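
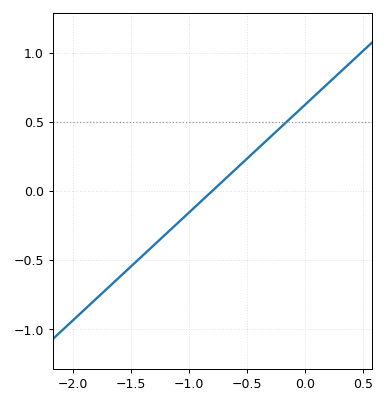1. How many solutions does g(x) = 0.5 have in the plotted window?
1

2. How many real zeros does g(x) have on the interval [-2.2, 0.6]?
1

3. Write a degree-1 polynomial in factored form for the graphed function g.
y = 0.78(x + 0.8)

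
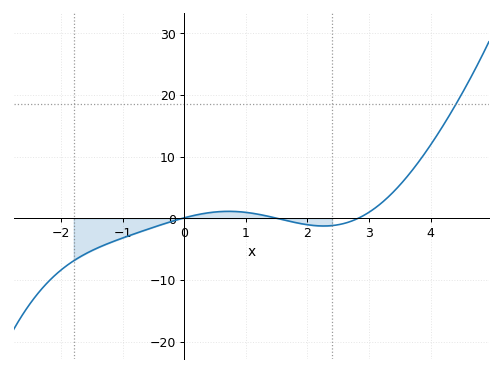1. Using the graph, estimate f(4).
12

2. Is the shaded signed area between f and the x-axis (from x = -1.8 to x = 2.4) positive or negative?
negative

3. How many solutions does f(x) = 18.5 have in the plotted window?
1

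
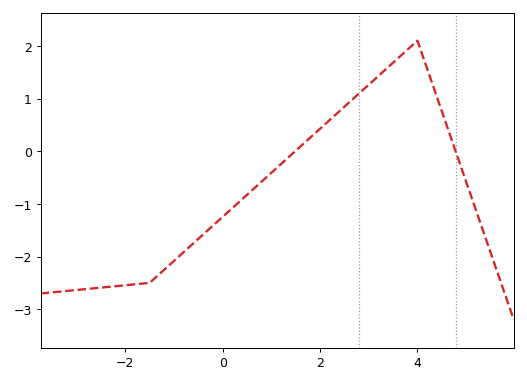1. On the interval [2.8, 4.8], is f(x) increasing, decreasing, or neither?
neither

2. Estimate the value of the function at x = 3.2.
1.43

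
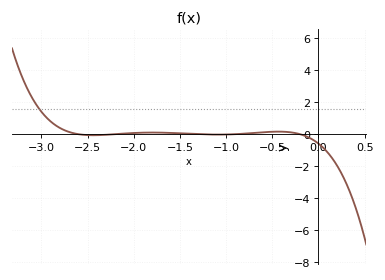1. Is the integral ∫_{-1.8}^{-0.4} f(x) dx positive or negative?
positive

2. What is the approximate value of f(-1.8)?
0.2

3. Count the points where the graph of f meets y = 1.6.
1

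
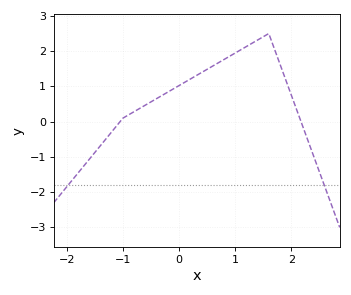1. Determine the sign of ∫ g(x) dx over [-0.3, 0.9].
positive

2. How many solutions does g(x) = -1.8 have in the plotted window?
2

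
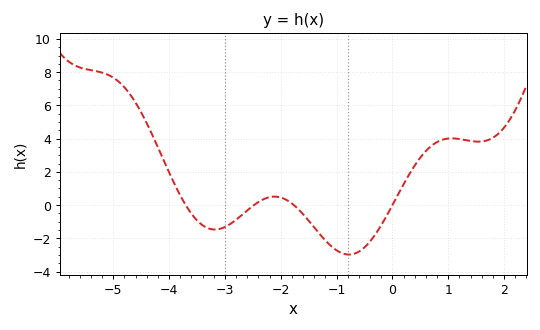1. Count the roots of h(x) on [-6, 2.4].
4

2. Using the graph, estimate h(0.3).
1.85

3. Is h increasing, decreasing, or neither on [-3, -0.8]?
neither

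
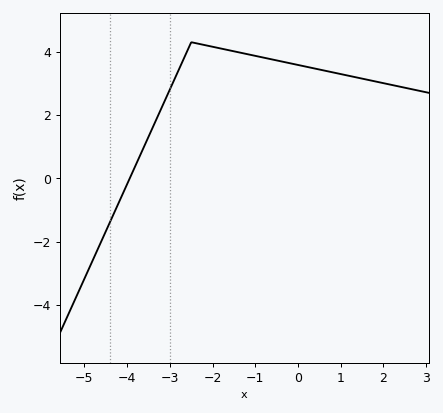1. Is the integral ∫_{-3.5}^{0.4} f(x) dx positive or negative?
positive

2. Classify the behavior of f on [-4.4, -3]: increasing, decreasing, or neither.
increasing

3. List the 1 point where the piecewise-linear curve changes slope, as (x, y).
(-2.5, 4.3)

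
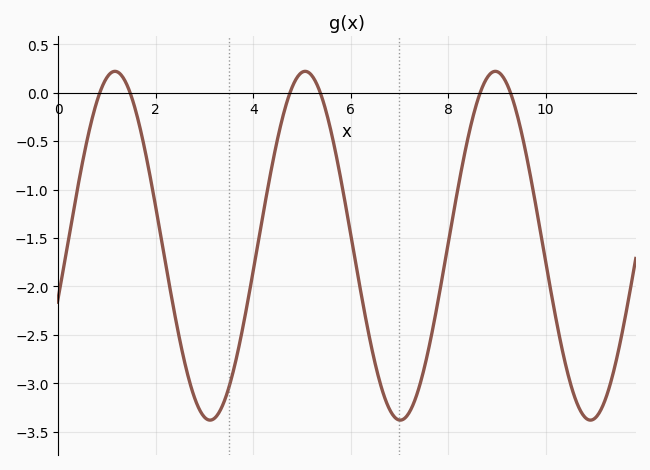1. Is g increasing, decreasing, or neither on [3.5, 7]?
neither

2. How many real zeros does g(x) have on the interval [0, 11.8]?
6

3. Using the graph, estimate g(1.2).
0.217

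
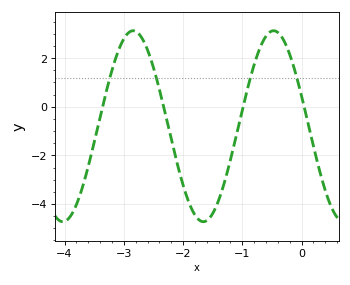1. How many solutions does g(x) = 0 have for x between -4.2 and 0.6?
4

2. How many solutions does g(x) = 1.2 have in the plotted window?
4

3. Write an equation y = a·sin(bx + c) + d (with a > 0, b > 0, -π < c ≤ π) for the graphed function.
y = 3.93sin(2.6x + 2.8) - 0.8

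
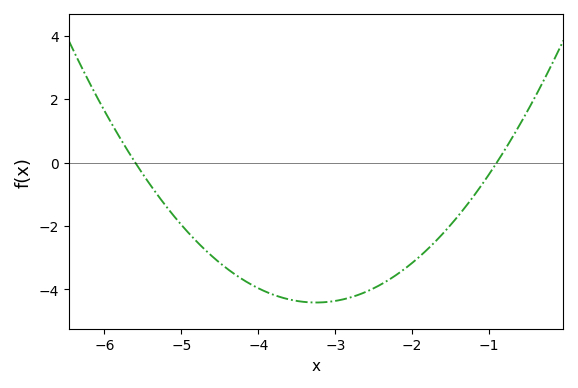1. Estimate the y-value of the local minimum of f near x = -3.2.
-4.4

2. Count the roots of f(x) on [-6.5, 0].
2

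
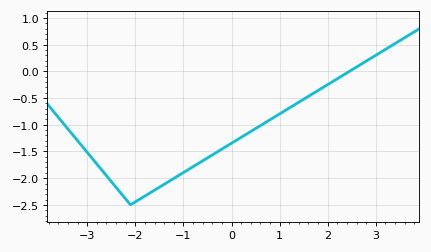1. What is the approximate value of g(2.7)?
0.139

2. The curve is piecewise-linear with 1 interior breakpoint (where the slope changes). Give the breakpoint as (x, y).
(-2.1, -2.5)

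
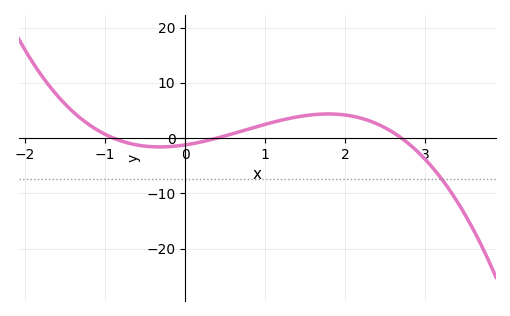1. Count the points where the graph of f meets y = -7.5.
1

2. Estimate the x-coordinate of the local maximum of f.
1.79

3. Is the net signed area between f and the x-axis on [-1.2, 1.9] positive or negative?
positive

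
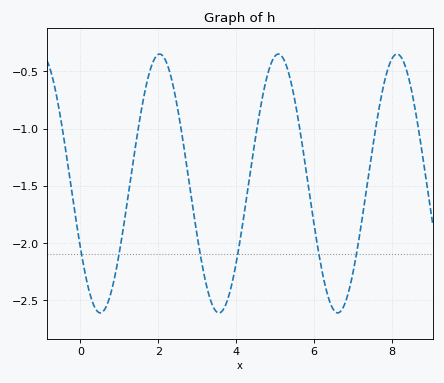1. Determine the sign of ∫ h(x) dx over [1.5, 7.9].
negative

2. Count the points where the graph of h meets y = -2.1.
6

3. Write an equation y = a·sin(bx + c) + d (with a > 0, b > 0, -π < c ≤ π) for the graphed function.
y = 1.13sin(2.1x - 2.6) - 1.48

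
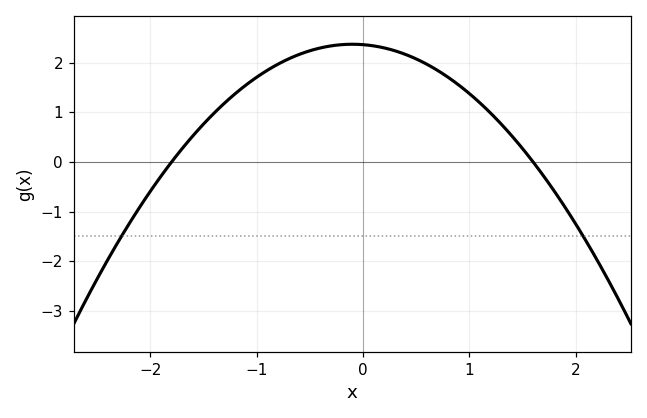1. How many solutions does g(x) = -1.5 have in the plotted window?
2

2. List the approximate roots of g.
-1.8, 1.6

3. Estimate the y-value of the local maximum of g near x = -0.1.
2.4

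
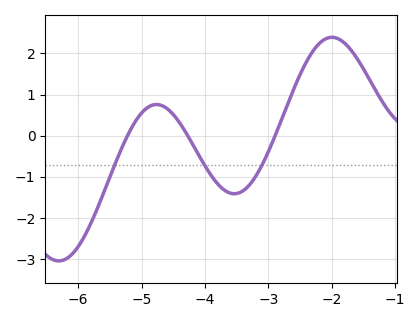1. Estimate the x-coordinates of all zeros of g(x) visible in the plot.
-5.22, -4.27, -2.89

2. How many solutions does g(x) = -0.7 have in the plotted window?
3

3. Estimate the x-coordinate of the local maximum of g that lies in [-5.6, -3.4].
-4.77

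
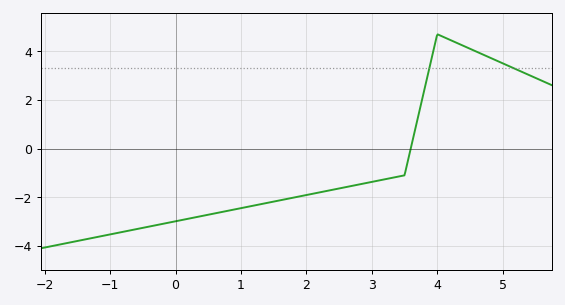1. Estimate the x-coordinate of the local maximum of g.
4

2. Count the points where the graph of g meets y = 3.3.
2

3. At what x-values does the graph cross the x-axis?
3.59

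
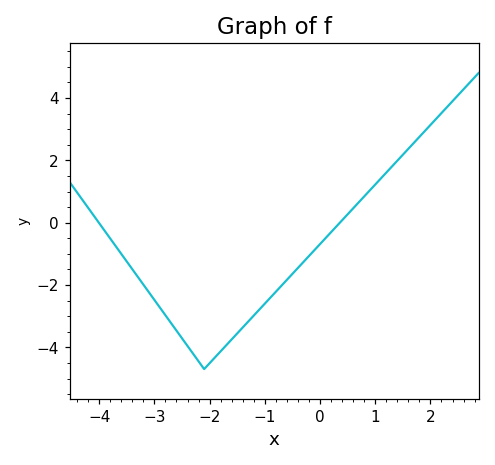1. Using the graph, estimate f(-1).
-2.6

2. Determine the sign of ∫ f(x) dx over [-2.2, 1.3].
negative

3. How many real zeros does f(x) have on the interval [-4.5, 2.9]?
2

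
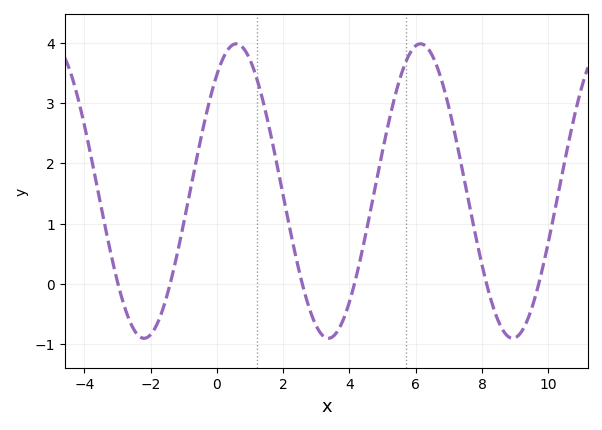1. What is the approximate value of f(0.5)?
3.97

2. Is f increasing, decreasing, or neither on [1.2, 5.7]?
neither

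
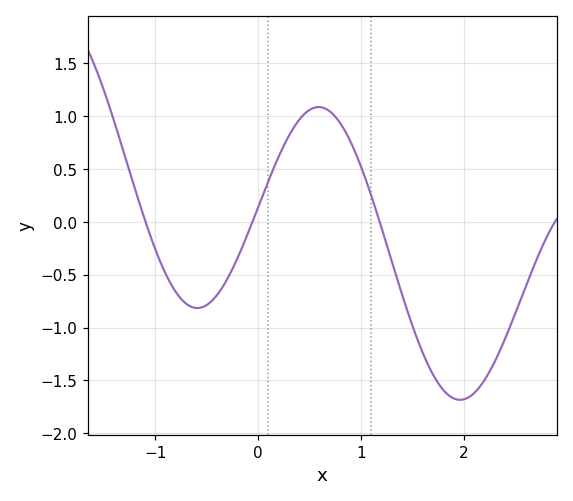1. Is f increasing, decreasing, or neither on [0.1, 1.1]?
neither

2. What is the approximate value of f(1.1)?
0.25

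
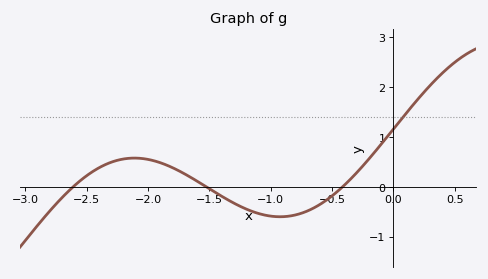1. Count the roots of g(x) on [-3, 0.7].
3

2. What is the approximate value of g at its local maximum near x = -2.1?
0.6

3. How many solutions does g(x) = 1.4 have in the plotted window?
1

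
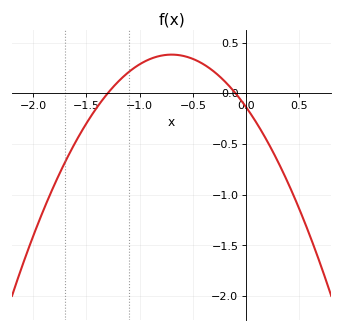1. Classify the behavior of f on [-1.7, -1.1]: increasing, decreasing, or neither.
increasing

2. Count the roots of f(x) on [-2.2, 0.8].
2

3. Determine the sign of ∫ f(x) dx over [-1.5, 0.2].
positive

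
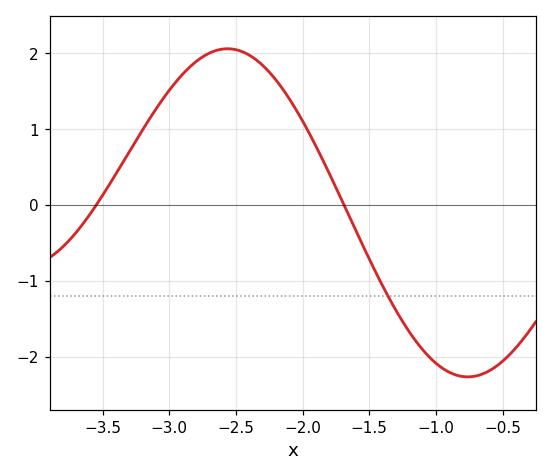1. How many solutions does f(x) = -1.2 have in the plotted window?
1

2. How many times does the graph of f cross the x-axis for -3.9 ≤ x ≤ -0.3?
2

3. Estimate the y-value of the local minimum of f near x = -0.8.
-2.27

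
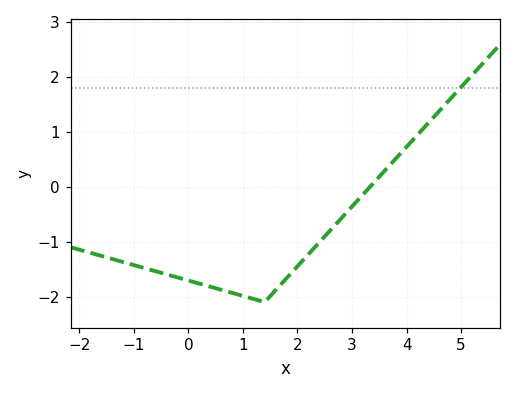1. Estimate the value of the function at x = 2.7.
-0.684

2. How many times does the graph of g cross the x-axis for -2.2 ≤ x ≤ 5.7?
1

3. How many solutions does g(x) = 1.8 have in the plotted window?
1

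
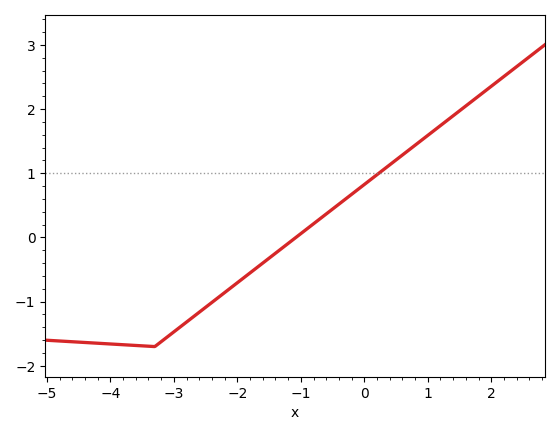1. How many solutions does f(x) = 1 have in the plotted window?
1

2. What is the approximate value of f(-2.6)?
-1.16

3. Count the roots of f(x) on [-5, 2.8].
1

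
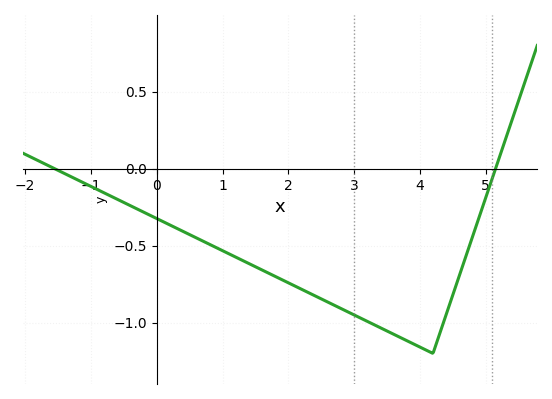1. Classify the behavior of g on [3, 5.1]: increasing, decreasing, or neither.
neither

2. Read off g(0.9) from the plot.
-0.512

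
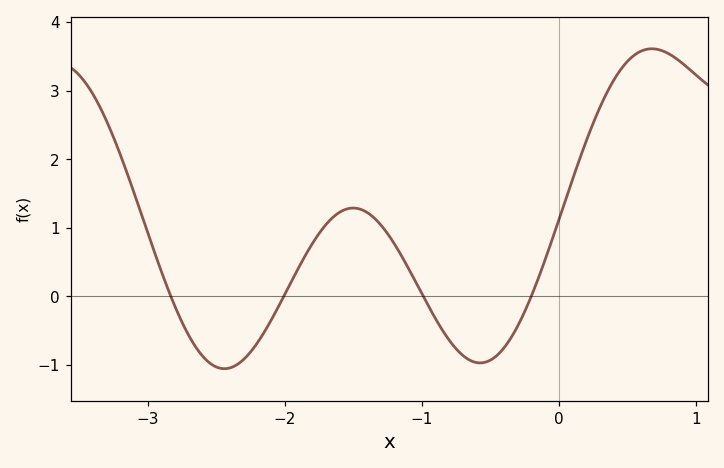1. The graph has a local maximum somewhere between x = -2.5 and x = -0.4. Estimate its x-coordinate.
-1.5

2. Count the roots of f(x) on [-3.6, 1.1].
4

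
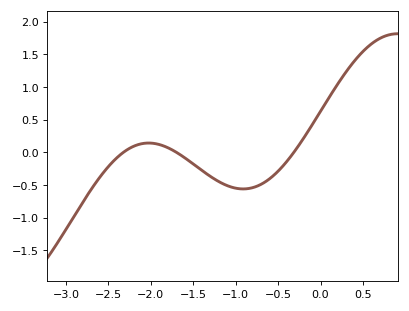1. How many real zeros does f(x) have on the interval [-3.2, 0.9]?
3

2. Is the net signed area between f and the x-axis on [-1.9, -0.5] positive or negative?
negative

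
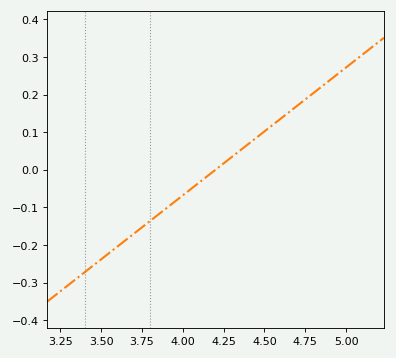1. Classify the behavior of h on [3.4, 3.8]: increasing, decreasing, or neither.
increasing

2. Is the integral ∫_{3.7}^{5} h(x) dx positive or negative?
positive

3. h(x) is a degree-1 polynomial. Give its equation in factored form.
y = 0.34(x - 4.2)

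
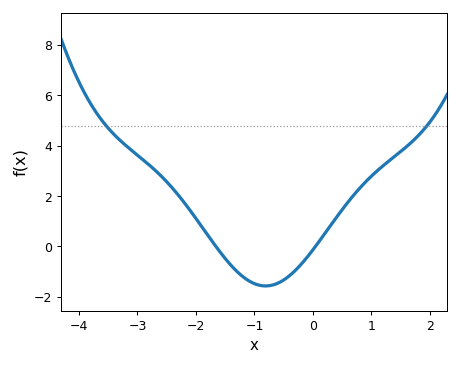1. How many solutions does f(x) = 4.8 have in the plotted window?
2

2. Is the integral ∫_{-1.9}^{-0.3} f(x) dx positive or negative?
negative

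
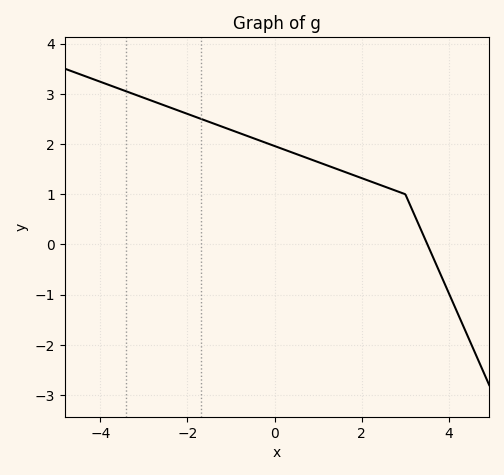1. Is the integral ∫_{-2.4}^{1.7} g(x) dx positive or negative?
positive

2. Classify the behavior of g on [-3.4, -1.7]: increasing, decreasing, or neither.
decreasing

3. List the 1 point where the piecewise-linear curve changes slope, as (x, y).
(3, 1)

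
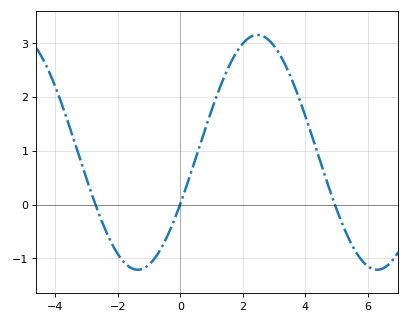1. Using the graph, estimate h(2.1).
3.05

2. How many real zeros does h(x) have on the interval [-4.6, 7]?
3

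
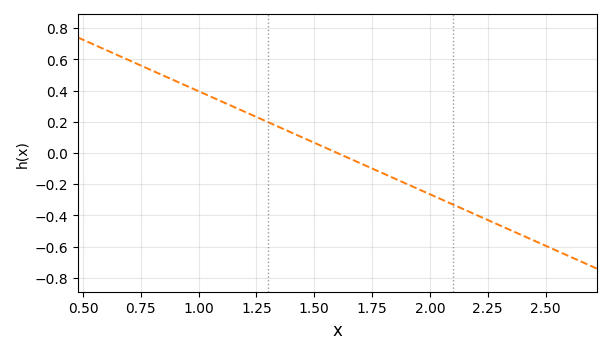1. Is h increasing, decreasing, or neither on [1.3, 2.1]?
decreasing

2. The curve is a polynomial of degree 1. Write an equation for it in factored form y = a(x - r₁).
y = -0.66(x - 1.6)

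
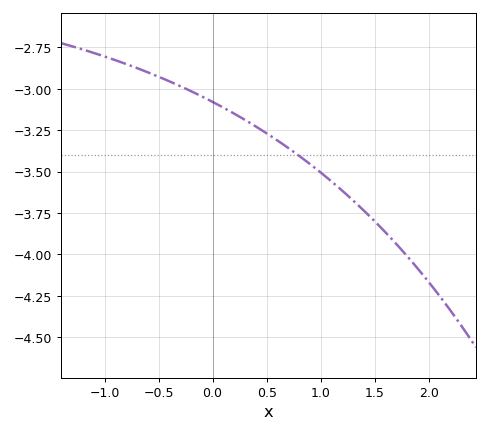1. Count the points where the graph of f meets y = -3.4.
1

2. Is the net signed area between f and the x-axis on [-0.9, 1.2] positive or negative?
negative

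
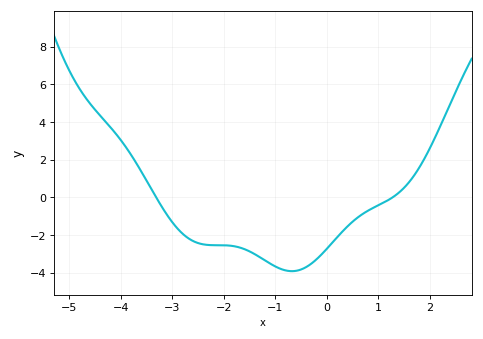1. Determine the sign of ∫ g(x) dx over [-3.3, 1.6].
negative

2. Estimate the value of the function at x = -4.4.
4.34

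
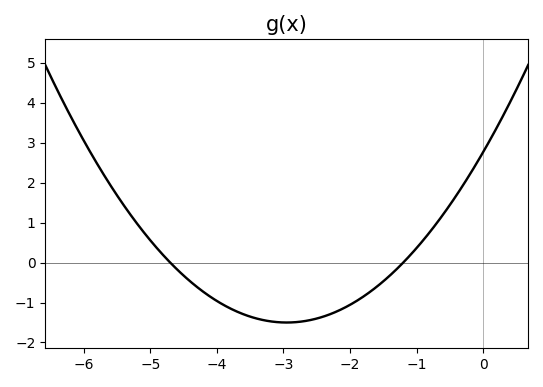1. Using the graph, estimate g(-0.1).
2.5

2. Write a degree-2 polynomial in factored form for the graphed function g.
y = 0.49(x + 4.7)(x + 1.2)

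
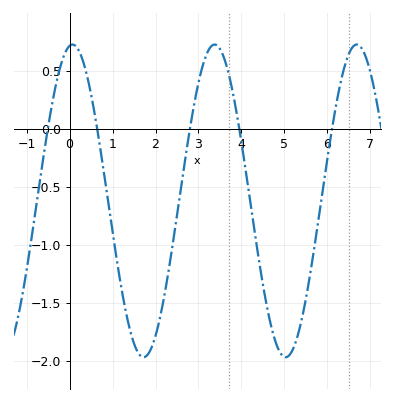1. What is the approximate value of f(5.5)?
-1.45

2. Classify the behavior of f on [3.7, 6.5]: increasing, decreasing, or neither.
neither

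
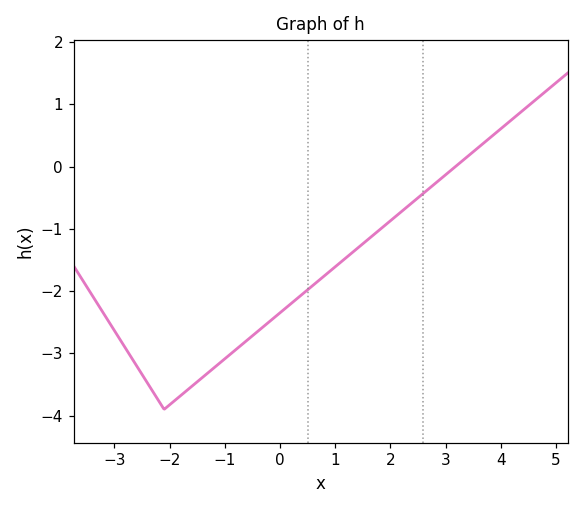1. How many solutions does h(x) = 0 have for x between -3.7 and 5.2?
1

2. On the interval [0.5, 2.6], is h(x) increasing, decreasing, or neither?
increasing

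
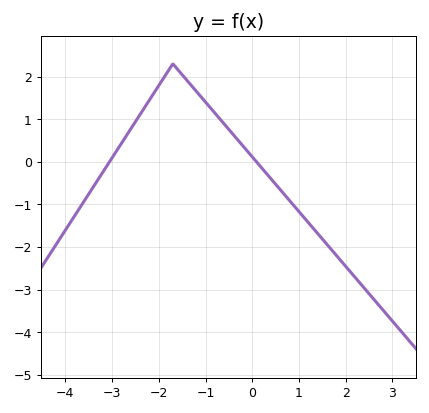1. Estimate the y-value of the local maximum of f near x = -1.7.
2.3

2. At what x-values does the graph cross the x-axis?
-3.05, 0.09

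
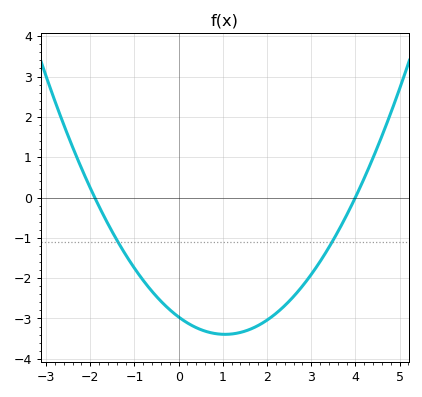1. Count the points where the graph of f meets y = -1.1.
2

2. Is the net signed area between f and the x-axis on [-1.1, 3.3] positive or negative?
negative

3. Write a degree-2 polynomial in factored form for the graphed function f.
y = 0.39(x + 1.9)(x - 4)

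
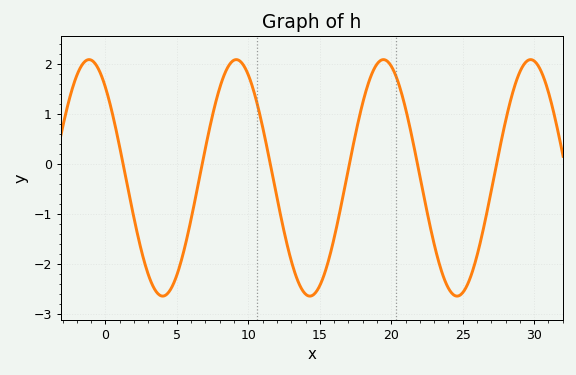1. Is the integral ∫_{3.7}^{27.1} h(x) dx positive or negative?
negative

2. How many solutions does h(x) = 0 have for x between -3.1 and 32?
6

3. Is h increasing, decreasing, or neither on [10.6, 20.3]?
neither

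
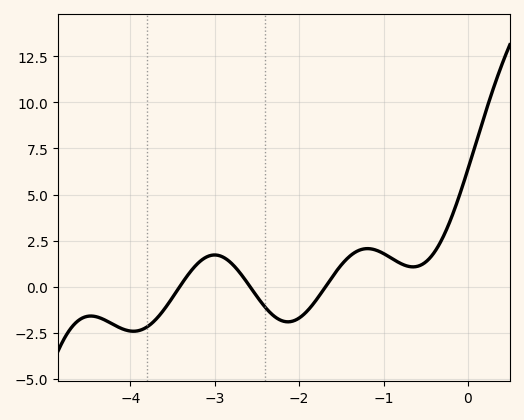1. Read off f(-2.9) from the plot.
1.6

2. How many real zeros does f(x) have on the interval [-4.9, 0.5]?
3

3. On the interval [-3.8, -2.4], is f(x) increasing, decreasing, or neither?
neither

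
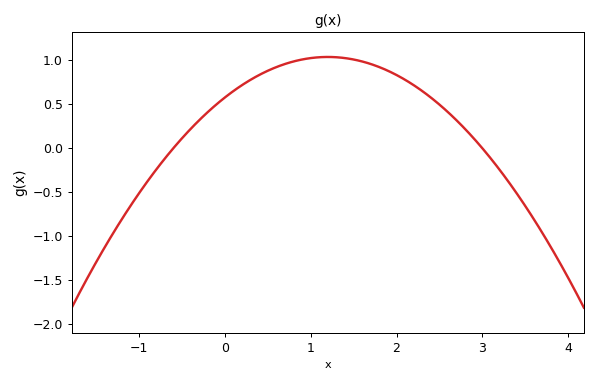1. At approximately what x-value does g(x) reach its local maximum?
1.2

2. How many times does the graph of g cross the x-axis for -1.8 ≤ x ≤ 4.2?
2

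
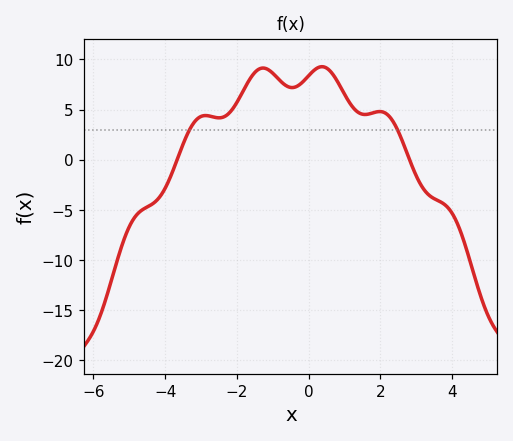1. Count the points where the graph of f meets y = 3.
2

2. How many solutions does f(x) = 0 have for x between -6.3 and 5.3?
2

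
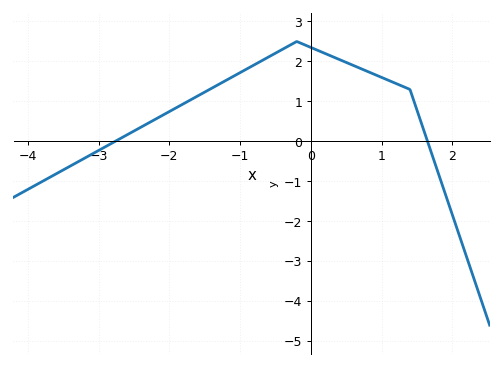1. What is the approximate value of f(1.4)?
1.3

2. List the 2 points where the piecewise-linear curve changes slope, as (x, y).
(-0.2, 2.5); (1.4, 1.3)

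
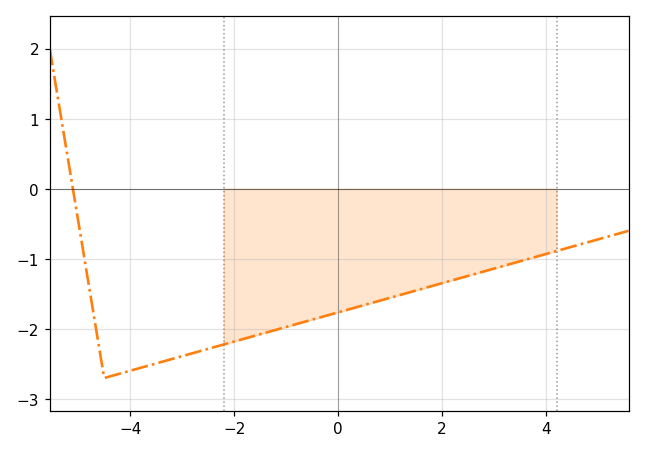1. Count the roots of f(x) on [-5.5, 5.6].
1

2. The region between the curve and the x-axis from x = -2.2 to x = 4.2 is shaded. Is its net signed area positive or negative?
negative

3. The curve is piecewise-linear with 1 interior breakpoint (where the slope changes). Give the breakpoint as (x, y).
(-4.5, -2.7)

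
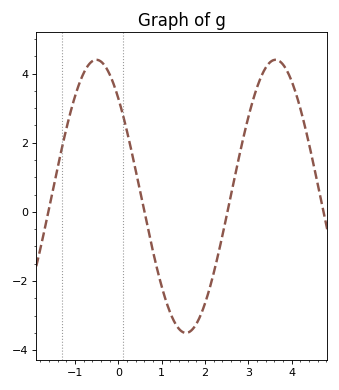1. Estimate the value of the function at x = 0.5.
0.614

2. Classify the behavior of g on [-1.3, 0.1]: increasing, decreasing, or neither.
neither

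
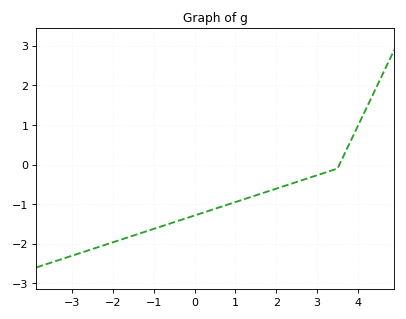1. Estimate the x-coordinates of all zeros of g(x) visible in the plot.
3.6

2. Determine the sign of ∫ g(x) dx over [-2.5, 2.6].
negative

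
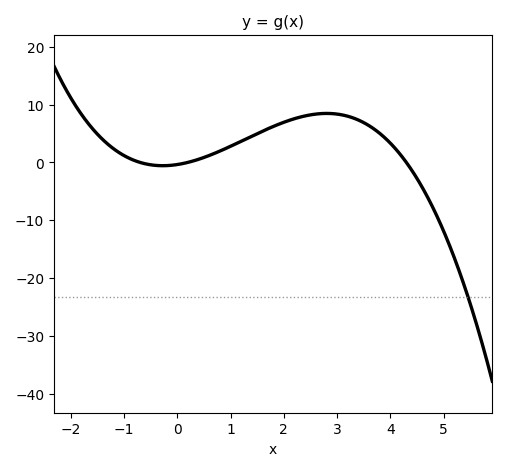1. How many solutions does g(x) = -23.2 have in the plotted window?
1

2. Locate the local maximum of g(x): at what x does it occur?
2.8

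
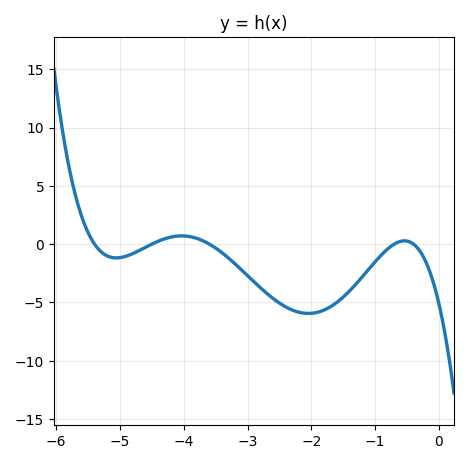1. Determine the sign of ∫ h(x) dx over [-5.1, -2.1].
negative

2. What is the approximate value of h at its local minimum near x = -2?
-5.95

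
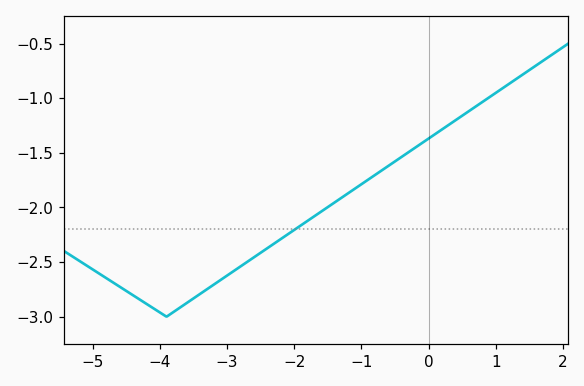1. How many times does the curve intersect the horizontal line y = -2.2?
1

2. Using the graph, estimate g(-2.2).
-2.3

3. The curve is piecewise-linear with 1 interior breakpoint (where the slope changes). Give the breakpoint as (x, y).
(-3.9, -3)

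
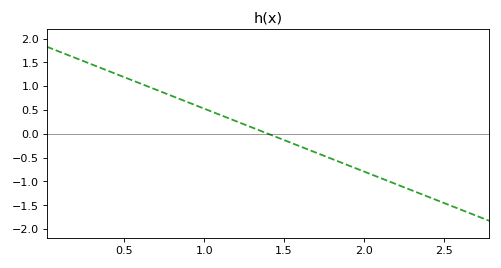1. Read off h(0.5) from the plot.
1.19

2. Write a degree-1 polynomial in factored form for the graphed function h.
y = -1.32(x - 1.4)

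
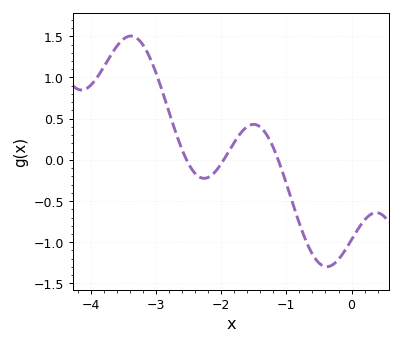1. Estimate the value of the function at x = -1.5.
0.45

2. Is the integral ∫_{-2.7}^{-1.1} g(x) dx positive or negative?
positive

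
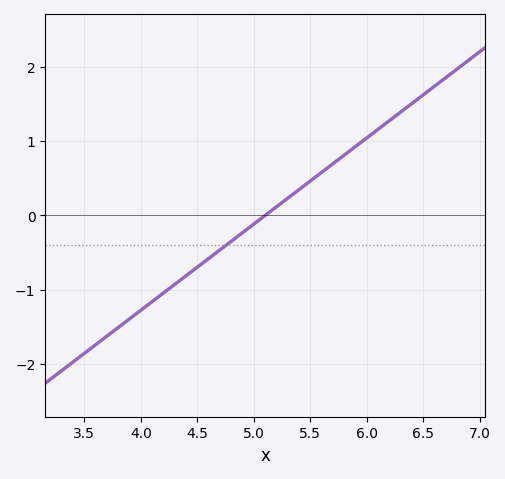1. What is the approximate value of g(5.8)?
0.812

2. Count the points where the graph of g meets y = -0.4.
1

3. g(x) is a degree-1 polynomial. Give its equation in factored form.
y = 1.16(x - 5.1)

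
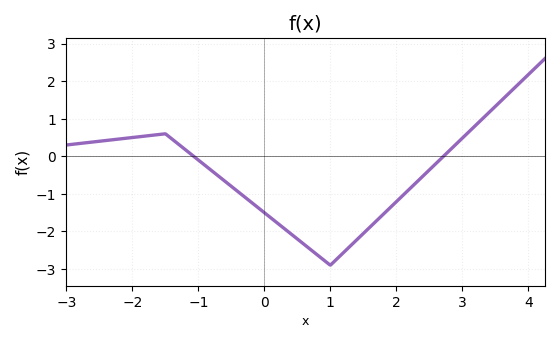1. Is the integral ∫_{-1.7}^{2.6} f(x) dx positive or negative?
negative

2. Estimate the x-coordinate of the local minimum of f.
0.999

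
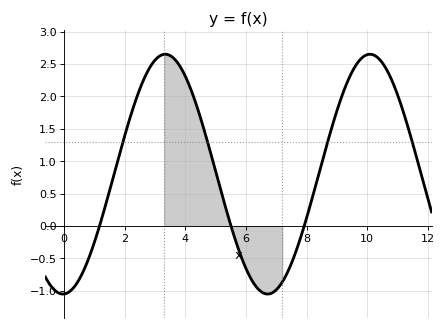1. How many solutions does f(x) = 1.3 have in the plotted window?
4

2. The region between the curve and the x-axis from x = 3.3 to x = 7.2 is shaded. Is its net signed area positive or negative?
positive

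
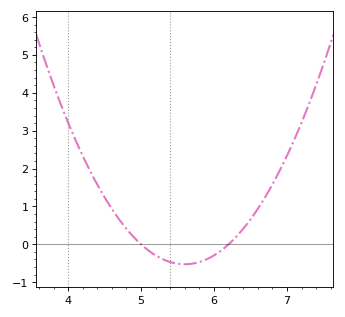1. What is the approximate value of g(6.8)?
1.58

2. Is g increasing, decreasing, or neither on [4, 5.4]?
decreasing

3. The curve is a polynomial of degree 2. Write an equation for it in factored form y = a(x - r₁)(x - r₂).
y = 1.46(x - 5)(x - 6.2)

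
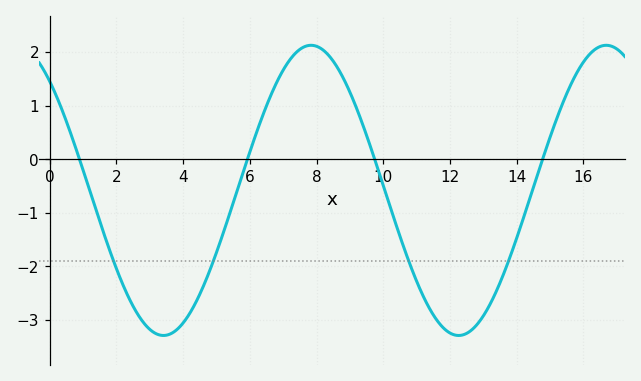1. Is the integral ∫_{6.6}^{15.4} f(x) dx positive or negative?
negative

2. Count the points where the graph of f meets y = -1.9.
4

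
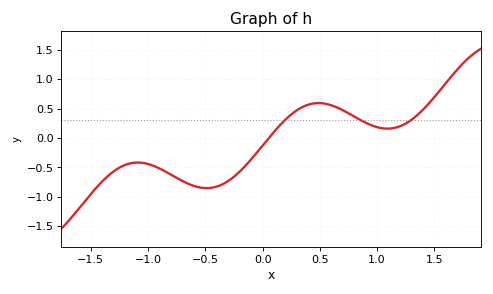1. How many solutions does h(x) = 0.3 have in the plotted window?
3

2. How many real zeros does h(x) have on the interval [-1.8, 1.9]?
1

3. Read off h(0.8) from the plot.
0.365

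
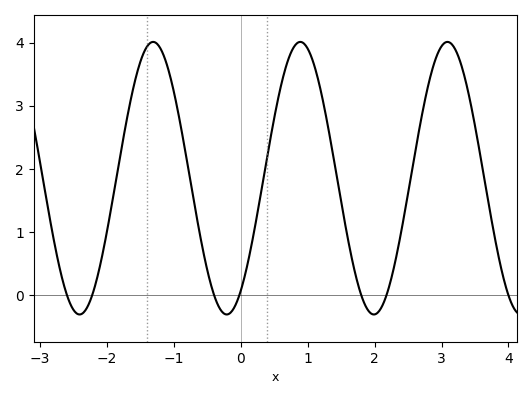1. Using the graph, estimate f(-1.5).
3.68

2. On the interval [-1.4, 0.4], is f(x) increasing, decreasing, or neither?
neither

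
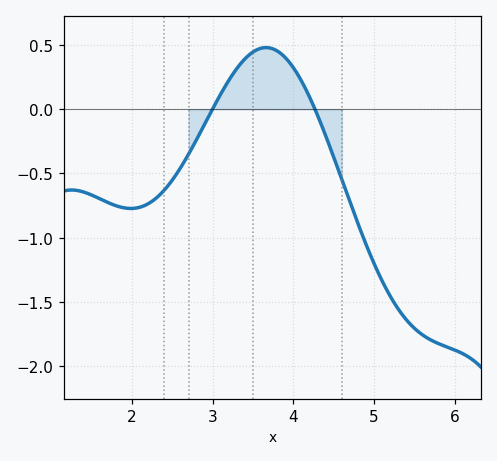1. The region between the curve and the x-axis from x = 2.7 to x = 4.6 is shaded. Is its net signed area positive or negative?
positive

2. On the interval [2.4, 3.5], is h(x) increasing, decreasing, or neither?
increasing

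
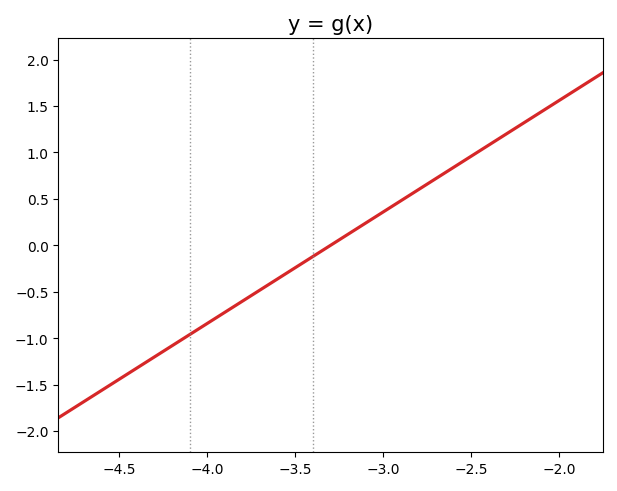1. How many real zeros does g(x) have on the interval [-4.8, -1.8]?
1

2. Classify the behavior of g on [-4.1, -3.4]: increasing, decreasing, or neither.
increasing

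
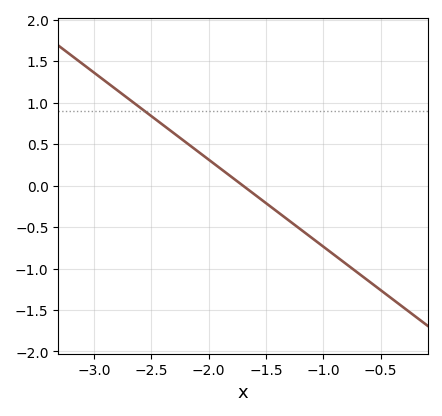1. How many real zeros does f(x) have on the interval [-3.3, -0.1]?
1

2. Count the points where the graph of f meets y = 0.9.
1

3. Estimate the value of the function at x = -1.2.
-0.525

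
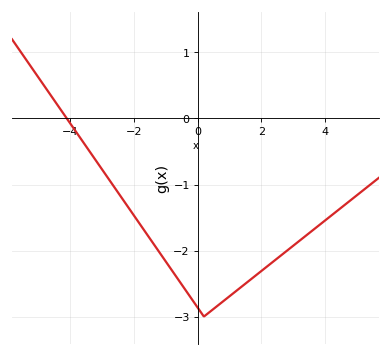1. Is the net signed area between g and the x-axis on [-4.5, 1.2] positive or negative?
negative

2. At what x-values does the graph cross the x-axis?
-4.2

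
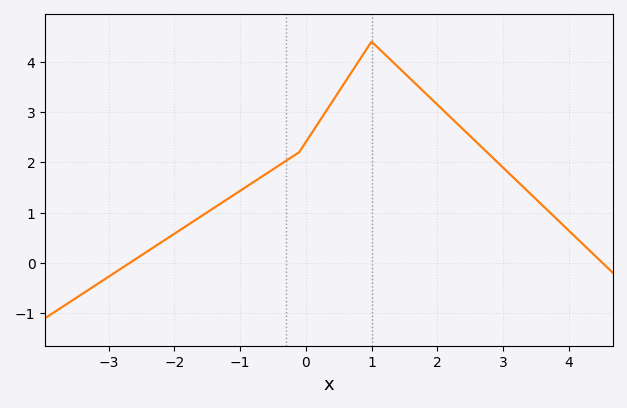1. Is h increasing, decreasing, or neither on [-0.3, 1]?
increasing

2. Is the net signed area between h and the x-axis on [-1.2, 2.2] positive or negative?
positive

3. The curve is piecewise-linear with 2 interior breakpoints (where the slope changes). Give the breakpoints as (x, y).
(-0.1, 2.2); (1, 4.4)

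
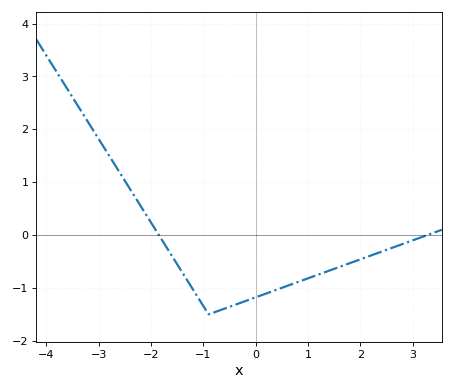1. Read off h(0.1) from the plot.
-1.1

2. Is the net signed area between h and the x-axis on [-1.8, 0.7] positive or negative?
negative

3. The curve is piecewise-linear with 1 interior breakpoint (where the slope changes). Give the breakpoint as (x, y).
(-0.9, -1.5)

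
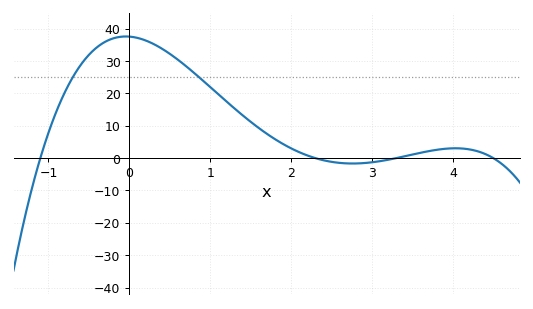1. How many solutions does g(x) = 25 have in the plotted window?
2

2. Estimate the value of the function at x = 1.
22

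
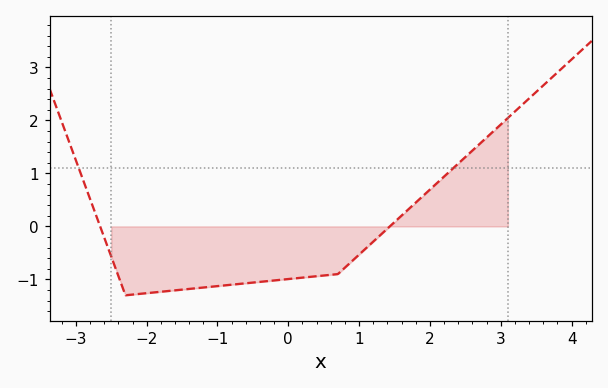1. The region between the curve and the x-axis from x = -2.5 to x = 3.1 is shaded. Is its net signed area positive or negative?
negative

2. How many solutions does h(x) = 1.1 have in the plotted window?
2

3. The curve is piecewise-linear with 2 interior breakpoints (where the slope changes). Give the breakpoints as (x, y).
(-2.3, -1.3); (0.7, -0.9)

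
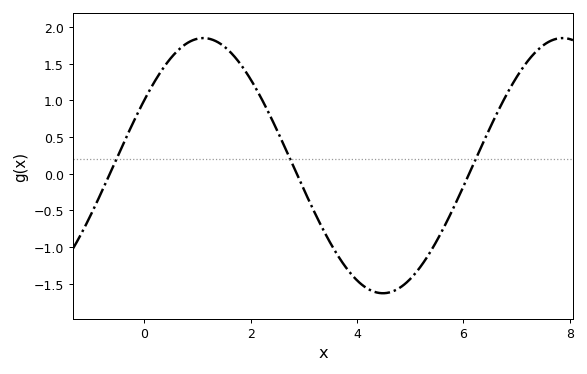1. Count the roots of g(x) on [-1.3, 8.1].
3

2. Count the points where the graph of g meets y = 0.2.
3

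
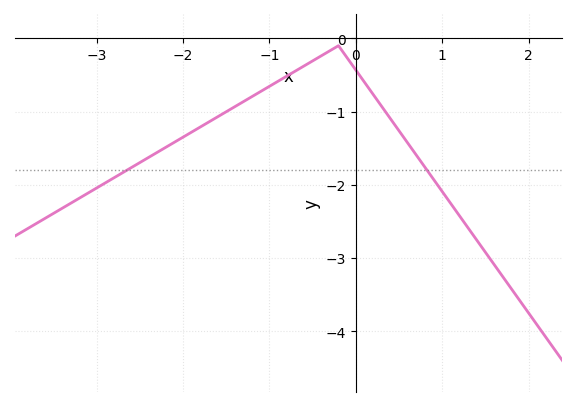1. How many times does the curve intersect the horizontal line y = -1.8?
2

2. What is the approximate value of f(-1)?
-0.7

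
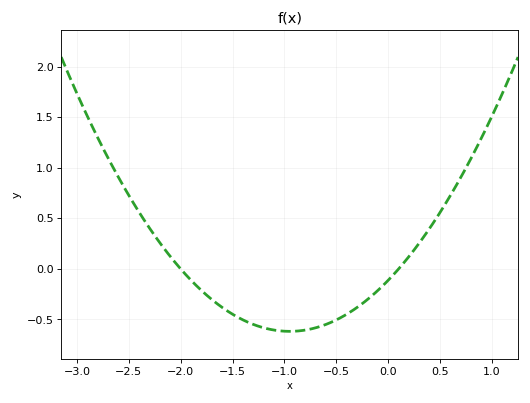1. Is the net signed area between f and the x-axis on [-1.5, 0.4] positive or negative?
negative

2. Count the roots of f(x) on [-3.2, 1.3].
2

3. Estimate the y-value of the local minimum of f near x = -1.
-0.6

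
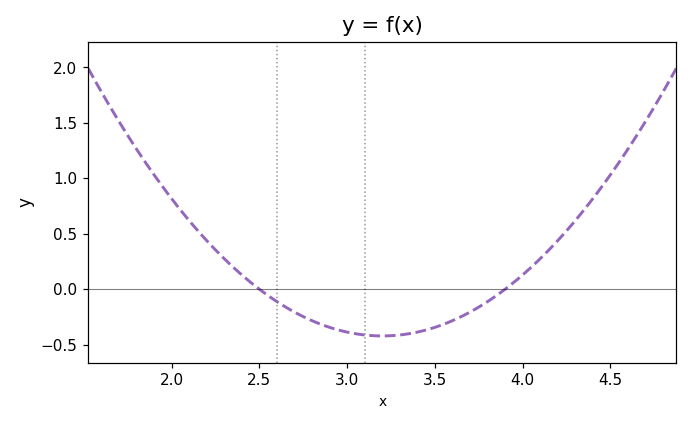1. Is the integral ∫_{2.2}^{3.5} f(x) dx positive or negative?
negative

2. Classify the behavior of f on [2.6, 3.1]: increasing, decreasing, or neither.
decreasing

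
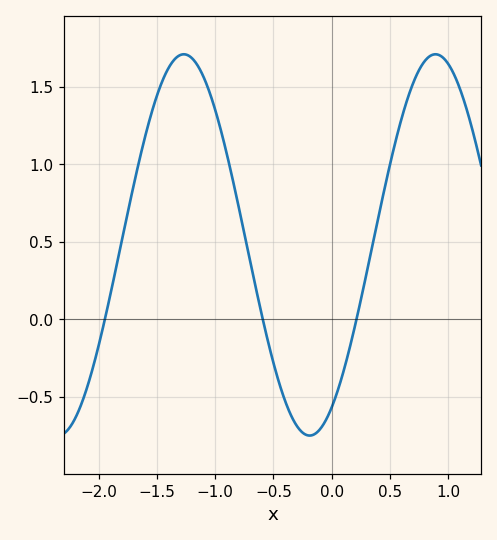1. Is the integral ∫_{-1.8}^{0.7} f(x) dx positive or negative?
positive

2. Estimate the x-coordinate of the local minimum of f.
-0.2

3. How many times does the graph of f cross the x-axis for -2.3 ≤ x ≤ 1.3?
3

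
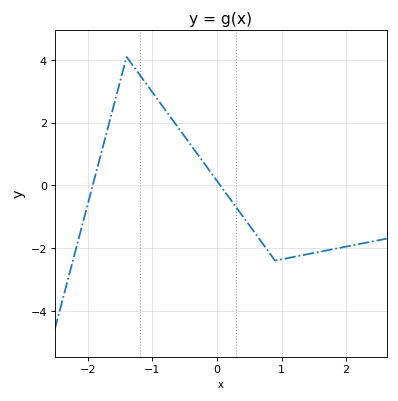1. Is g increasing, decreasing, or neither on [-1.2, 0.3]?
decreasing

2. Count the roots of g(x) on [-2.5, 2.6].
2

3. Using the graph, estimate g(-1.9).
0.193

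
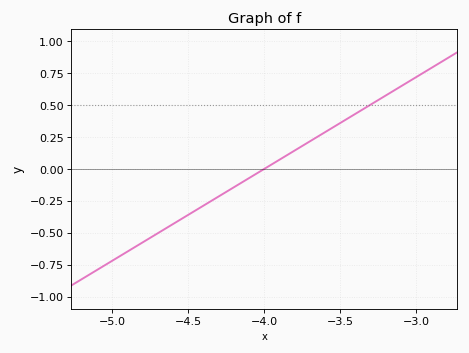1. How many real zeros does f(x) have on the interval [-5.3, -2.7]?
1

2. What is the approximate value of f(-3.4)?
0.432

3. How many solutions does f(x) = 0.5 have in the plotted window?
1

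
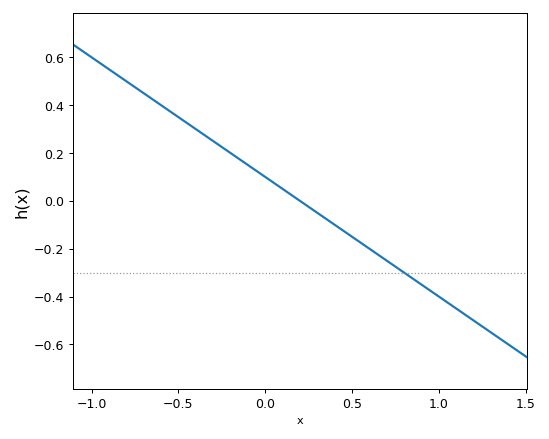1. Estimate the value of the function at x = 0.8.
-0.3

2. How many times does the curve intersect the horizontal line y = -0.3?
1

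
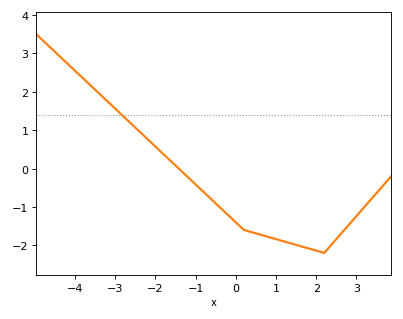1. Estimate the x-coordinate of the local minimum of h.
2.2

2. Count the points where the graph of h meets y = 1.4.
1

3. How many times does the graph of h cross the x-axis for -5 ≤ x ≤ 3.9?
1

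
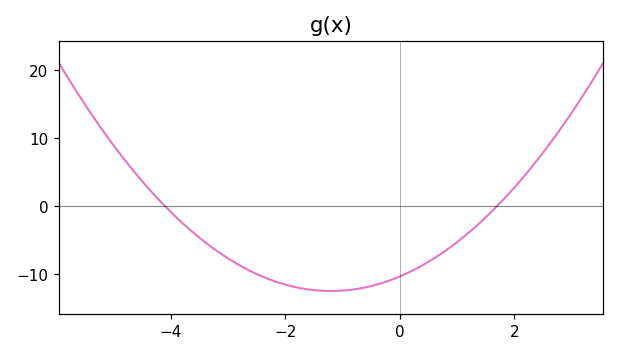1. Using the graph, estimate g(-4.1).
0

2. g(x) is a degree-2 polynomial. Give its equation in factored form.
y = 1.48(x + 4.1)(x - 1.7)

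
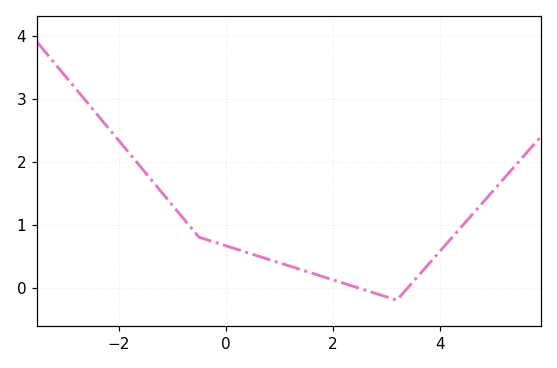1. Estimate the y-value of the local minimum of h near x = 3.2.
-0.2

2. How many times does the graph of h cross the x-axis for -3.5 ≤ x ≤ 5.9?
2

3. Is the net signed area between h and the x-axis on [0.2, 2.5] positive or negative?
positive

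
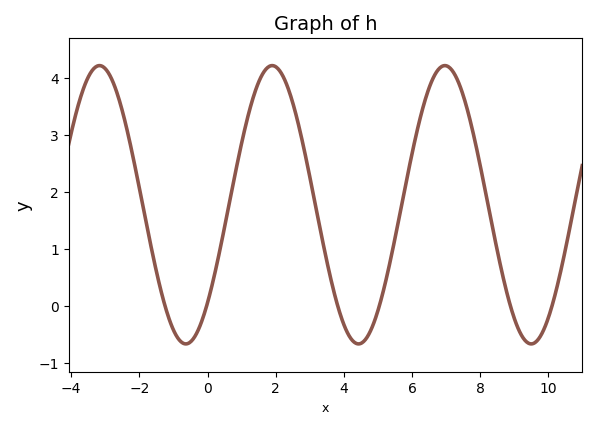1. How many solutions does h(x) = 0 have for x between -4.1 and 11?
6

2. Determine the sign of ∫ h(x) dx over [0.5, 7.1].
positive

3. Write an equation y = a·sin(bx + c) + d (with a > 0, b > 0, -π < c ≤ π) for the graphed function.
y = 2.44sin(1.24x - 0.782) + 1.77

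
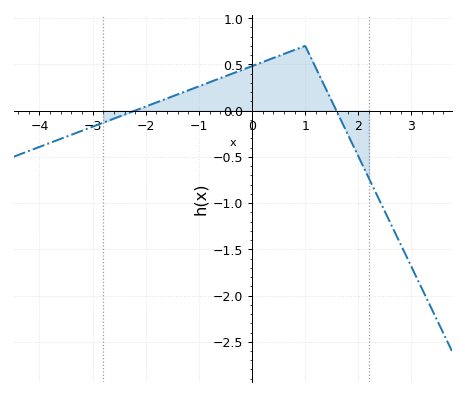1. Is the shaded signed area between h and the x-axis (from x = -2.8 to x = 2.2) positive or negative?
positive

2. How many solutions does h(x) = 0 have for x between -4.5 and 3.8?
2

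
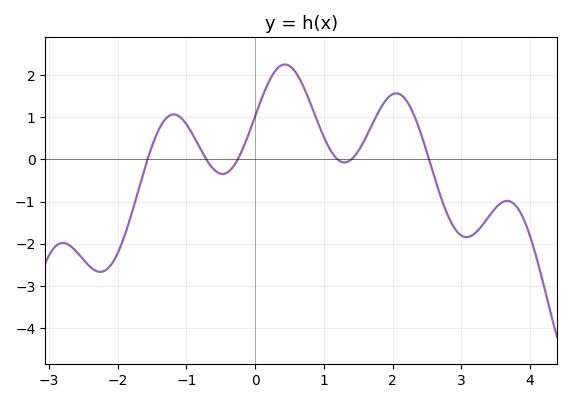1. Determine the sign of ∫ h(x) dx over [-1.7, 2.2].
positive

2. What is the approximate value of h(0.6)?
2.04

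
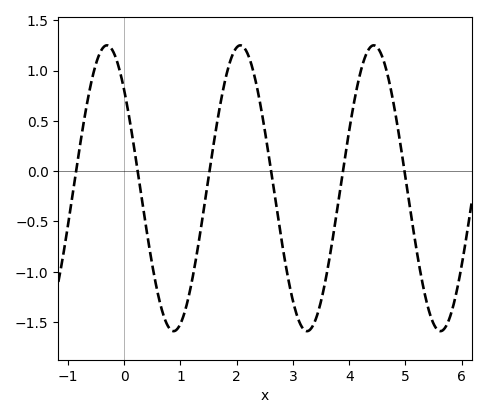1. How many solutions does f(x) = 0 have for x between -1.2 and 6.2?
6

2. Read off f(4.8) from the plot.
0.65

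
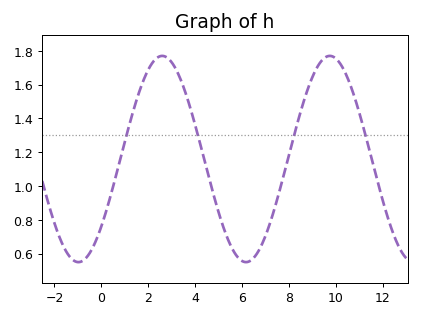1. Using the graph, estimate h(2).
1.69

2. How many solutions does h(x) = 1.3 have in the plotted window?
4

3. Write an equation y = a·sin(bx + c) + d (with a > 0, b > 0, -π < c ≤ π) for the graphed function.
y = 0.61sin(0.88x - 0.71) + 1.16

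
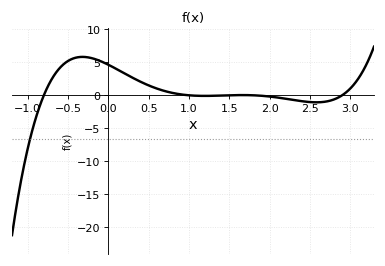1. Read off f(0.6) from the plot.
1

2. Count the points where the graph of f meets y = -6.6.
1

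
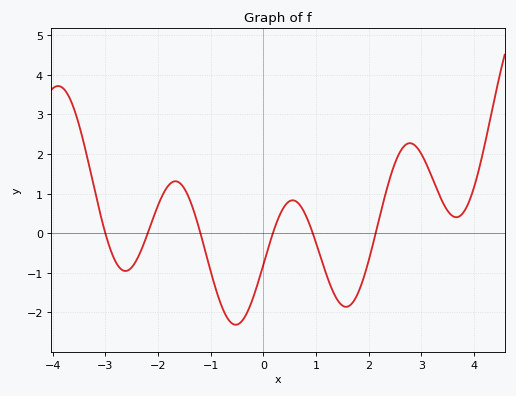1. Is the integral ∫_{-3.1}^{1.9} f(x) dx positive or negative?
negative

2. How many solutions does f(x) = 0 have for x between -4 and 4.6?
6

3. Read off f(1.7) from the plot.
-1.7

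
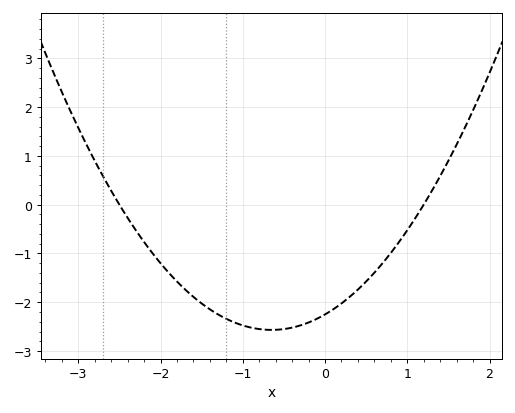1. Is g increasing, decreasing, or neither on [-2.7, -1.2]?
decreasing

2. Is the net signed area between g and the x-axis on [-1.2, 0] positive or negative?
negative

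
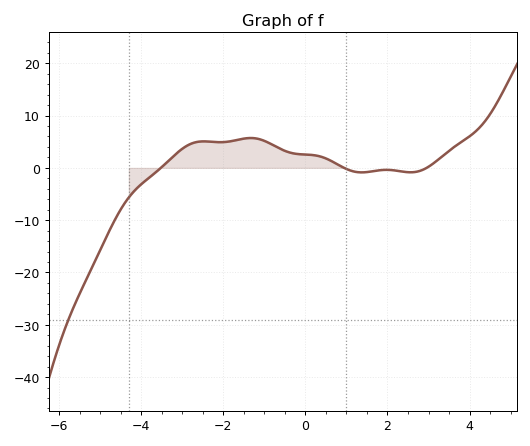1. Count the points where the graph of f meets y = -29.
1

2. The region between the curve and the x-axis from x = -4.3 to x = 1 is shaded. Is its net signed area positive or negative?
positive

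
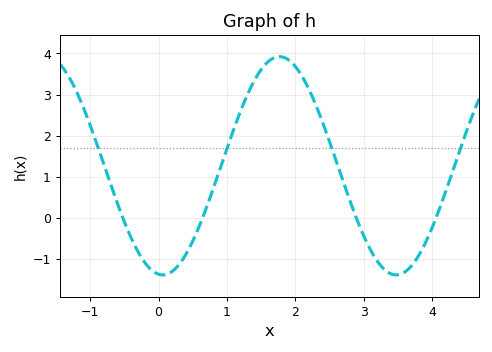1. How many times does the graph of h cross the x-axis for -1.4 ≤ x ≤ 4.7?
4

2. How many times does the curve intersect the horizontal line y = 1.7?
4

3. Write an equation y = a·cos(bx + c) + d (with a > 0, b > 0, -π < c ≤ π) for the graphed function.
y = 2.65cos(1.84x + 3.03) + 1.27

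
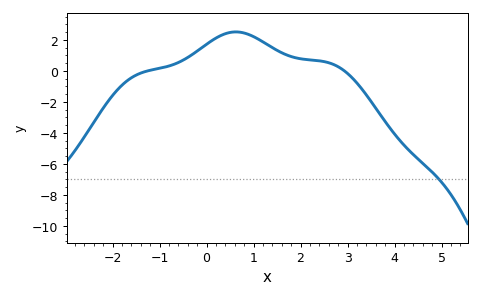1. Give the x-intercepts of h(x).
-1.2, 3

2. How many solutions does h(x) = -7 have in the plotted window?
1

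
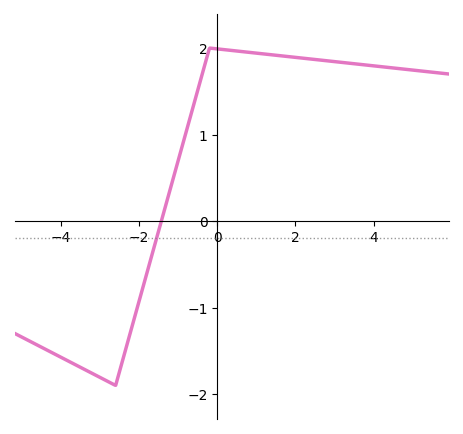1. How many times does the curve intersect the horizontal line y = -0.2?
1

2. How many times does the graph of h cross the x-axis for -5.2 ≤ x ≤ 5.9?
1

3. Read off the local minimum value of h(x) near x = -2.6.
-1.9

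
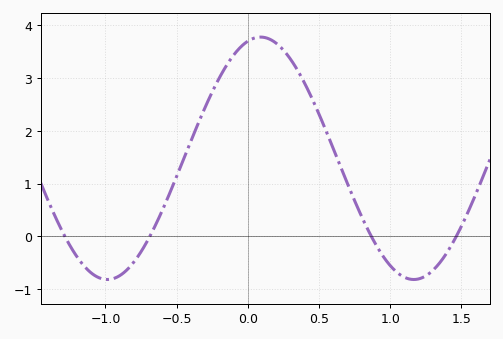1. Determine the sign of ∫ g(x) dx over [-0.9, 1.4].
positive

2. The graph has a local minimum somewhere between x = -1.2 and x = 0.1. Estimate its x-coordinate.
-0.986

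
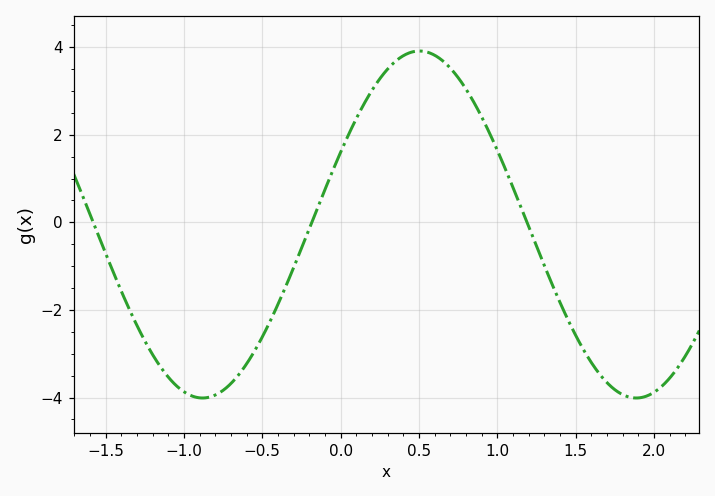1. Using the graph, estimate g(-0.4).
-1.87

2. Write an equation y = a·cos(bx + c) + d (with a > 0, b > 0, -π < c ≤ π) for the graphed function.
y = 3.96cos(2.27x - 1.14) - 0.05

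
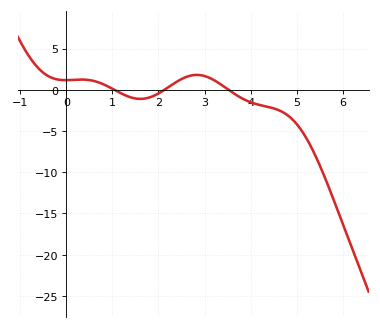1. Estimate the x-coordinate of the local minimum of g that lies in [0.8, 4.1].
1.61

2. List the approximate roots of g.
1.04, 2.13, 3.52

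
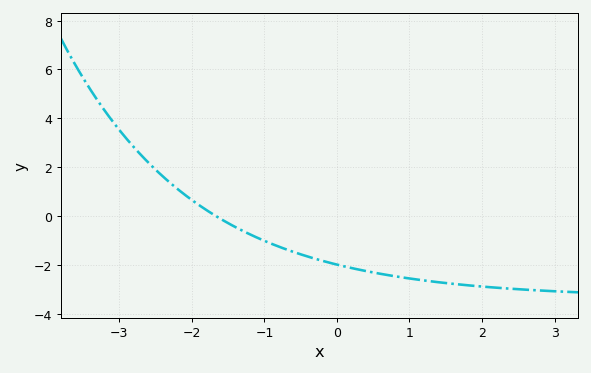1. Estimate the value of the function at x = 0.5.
-2.31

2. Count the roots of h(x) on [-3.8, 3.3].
1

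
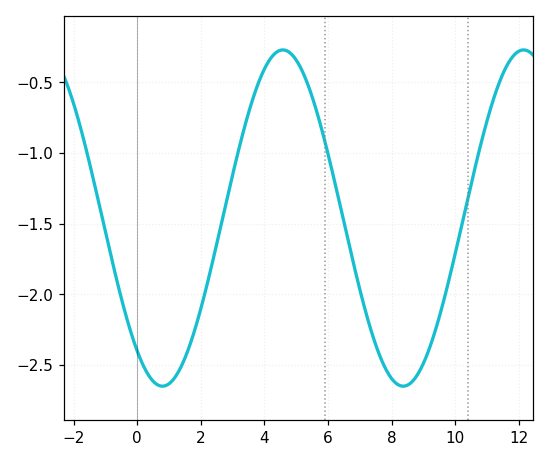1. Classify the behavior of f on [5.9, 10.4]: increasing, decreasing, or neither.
neither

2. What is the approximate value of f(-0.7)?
-1.85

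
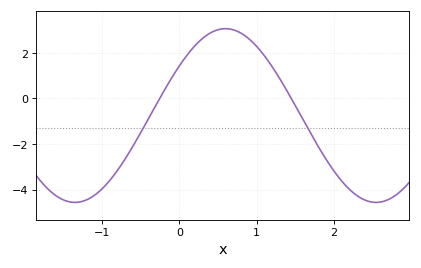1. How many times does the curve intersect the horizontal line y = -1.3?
2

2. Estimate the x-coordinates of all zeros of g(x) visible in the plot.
-0.256, 1.45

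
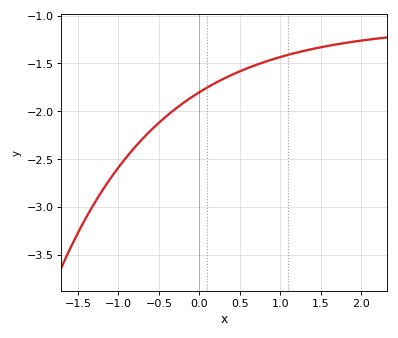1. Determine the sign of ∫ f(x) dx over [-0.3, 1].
negative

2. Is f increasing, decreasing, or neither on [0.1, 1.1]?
increasing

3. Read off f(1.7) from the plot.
-1.3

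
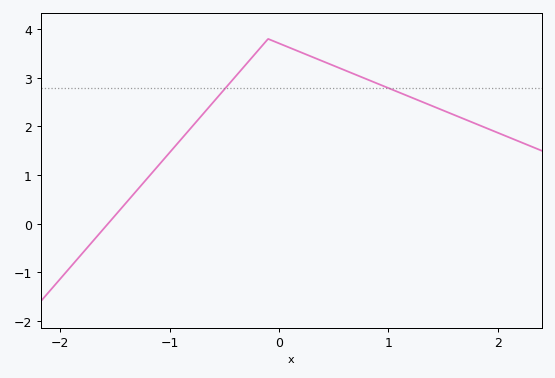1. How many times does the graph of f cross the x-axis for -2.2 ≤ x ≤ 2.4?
1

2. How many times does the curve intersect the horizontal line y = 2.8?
2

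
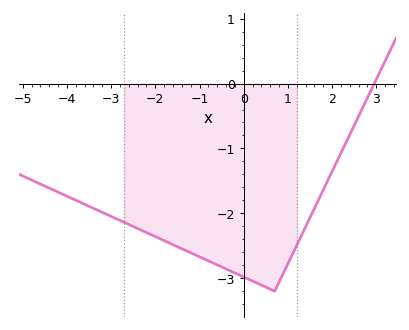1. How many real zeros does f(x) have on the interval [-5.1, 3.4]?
1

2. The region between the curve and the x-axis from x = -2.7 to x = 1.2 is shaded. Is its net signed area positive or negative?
negative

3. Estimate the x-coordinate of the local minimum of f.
0.699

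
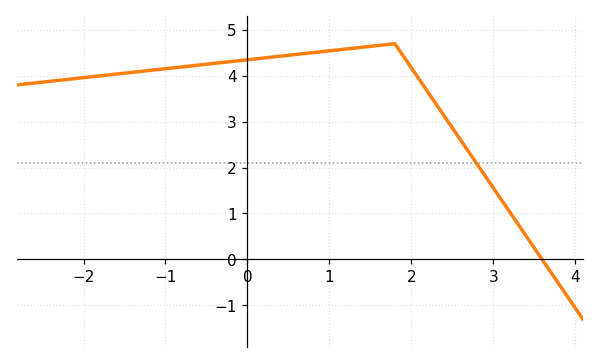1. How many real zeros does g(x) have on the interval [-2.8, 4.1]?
1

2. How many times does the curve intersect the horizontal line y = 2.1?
1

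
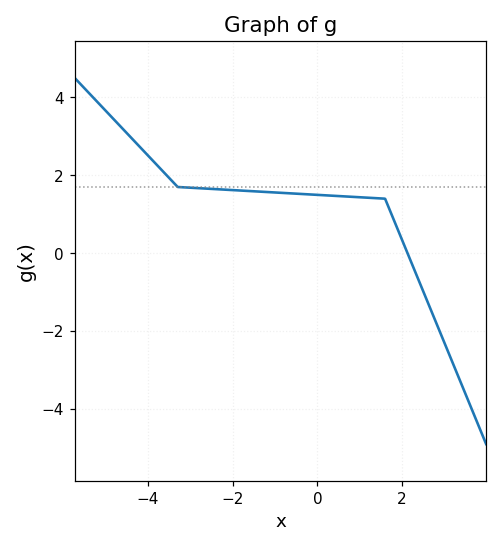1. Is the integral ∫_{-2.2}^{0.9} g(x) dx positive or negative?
positive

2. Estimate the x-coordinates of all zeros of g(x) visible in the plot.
2.2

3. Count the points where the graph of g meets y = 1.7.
1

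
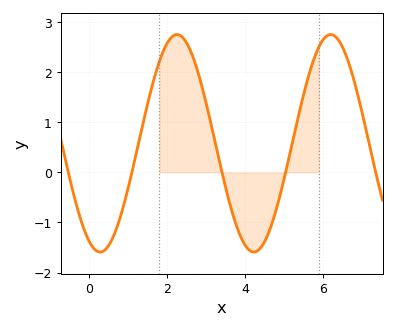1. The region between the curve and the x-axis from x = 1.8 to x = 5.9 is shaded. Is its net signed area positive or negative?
positive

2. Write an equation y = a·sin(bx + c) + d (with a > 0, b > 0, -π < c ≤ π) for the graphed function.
y = 2.17sin(1.6x - 2) + 0.58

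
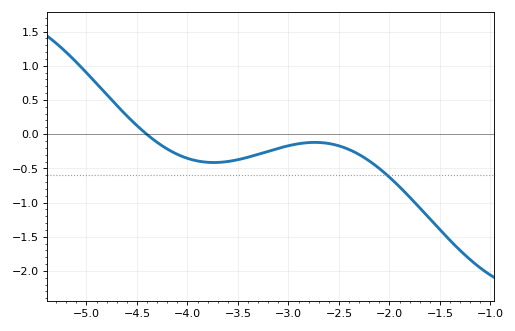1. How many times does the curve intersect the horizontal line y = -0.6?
1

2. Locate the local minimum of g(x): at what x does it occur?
-3.7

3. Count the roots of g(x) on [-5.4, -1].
1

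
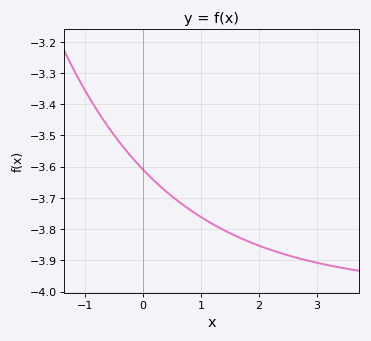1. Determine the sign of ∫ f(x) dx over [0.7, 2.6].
negative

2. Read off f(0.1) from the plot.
-3.63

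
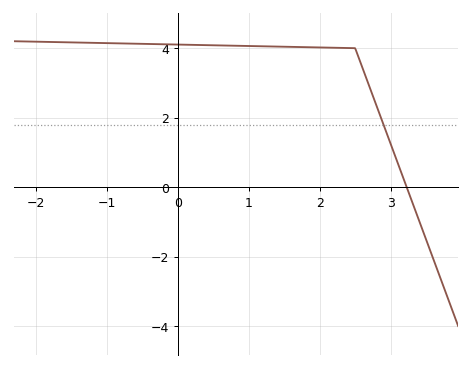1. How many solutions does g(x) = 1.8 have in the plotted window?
1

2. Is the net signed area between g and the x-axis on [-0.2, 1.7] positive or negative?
positive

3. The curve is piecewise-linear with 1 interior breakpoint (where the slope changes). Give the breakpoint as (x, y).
(2.5, 4)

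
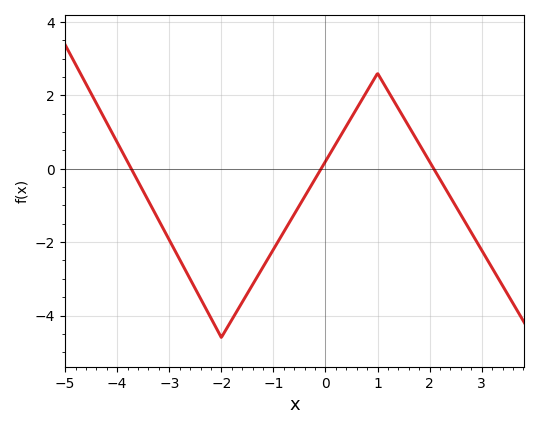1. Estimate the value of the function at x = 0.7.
1.8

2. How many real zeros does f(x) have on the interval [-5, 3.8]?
3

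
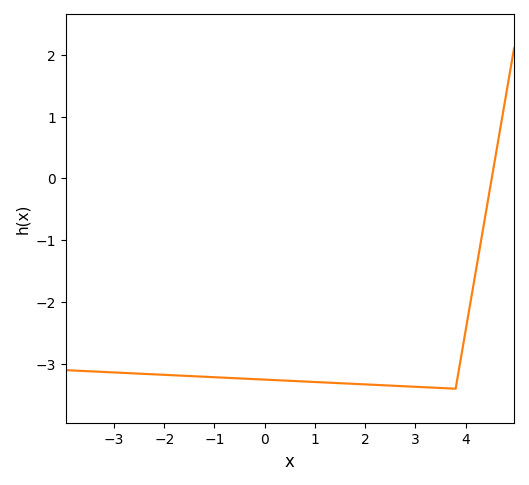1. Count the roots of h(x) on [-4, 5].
1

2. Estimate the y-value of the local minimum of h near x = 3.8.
-3.4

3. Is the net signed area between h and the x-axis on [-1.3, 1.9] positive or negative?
negative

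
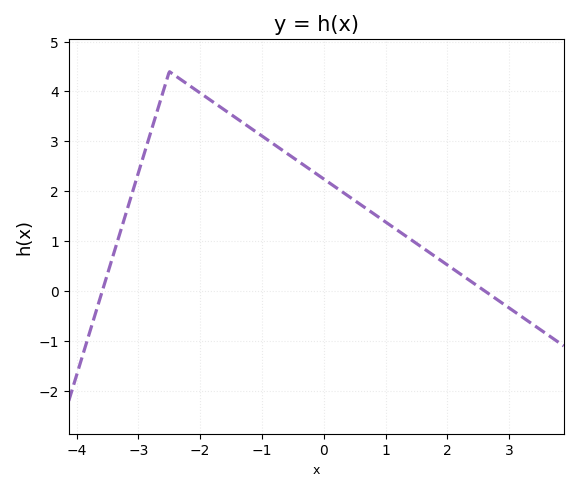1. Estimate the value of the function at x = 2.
0.522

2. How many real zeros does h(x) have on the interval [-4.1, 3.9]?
2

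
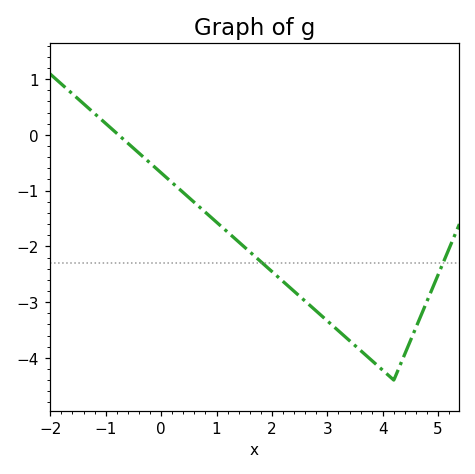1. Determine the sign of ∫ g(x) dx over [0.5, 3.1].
negative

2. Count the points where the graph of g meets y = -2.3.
2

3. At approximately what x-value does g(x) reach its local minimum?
4.2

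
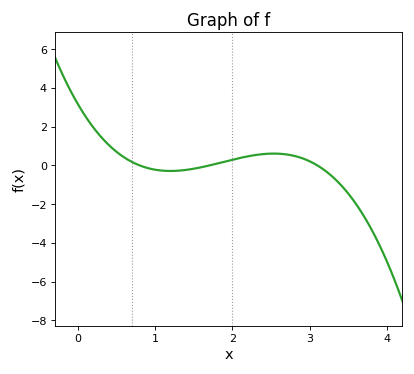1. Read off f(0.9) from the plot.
-0.132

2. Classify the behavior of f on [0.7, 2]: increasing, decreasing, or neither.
neither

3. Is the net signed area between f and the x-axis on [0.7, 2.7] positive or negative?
positive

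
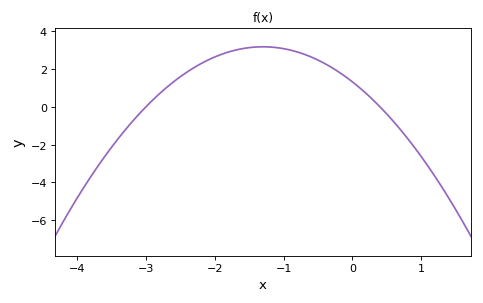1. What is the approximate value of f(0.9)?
-2.2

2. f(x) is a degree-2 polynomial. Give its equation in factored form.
y = -1.1(x + 3)(x - 0.4)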